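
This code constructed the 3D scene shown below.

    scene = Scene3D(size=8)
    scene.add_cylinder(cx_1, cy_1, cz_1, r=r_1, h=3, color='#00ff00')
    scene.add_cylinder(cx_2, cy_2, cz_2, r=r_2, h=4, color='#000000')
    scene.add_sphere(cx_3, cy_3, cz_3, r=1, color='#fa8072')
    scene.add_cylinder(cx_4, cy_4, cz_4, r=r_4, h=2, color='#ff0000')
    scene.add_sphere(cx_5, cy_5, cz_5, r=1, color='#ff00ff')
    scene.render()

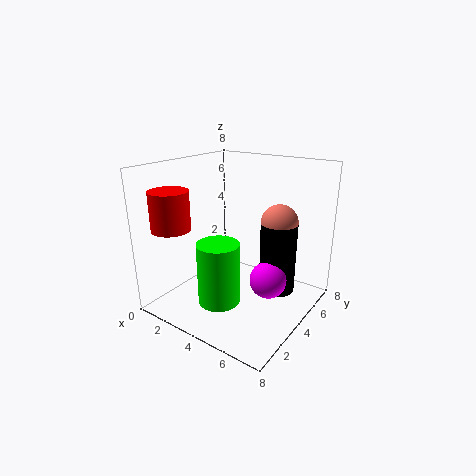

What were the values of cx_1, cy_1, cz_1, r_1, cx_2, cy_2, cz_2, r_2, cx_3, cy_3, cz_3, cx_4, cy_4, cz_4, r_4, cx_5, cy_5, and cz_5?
cx_1 = 5
cy_1 = 1
cz_1 = 2
r_1 = 1
cx_2 = 6
cy_2 = 5
cz_2 = 1
r_2 = 1
cx_3 = 6
cy_3 = 5
cz_3 = 5
cx_4 = 2
cy_4 = 1
cz_4 = 5
r_4 = 1
cx_5 = 6
cy_5 = 4
cz_5 = 2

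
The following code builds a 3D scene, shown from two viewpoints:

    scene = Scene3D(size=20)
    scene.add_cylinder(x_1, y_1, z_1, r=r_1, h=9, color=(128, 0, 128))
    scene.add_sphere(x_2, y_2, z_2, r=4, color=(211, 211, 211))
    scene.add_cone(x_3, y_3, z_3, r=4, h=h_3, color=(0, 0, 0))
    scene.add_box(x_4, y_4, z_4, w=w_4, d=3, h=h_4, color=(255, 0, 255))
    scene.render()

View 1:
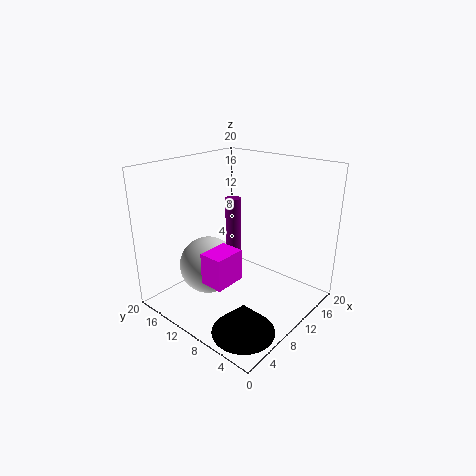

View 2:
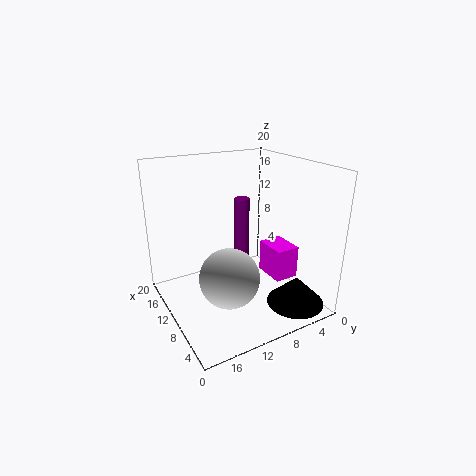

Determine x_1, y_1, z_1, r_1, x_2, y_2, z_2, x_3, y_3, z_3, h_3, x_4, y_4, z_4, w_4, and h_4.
x_1 = 9
y_1 = 10
z_1 = 7
r_1 = 1
x_2 = 7
y_2 = 13
z_2 = 6
x_3 = 4
y_3 = 4
z_3 = 1
h_3 = 4
x_4 = 2
y_4 = 6
z_4 = 7
w_4 = 4
h_4 = 4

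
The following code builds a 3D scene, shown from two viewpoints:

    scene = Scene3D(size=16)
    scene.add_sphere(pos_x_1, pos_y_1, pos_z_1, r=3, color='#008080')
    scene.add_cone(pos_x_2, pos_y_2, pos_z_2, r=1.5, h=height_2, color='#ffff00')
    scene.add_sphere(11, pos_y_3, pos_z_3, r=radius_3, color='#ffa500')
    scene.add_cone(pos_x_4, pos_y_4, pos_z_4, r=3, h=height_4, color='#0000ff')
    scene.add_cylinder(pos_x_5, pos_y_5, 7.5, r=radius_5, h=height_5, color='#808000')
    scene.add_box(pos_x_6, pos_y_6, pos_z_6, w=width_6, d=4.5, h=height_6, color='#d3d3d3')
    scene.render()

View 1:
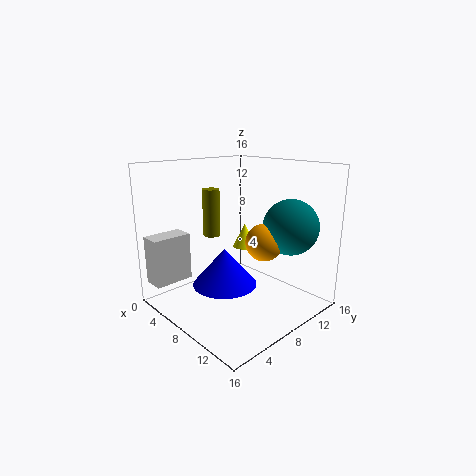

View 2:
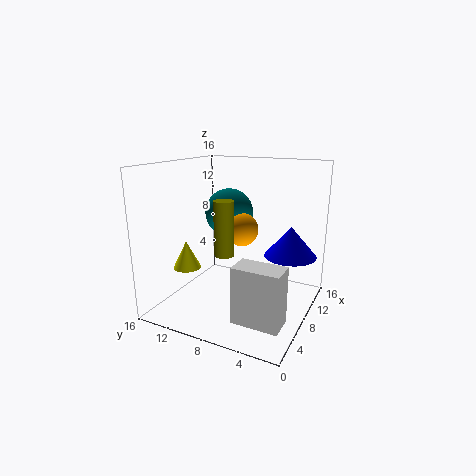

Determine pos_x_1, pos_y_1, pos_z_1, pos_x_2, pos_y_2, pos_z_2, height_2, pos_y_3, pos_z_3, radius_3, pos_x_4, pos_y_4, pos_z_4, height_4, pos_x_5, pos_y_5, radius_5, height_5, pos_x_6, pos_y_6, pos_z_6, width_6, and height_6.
pos_x_1 = 12.5, pos_y_1 = 11.5, pos_z_1 = 9.5, pos_x_2 = 4.5, pos_y_2 = 12.5, pos_z_2 = 5, height_2 = 3, pos_y_3 = 9, pos_z_3 = 8, radius_3 = 2, pos_x_4 = 11.5, pos_y_4 = 3, pos_z_4 = 5.5, height_4 = 3.5, pos_x_5 = 4, pos_y_5 = 7.5, radius_5 = 1, height_5 = 5.5, pos_x_6 = 0.5, pos_y_6 = 0.5, pos_z_6 = 2.5, width_6 = 2.5, height_6 = 5.5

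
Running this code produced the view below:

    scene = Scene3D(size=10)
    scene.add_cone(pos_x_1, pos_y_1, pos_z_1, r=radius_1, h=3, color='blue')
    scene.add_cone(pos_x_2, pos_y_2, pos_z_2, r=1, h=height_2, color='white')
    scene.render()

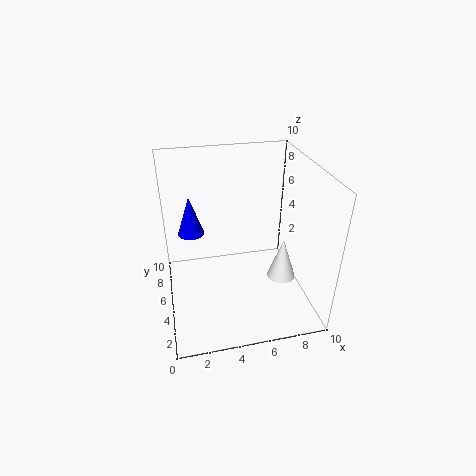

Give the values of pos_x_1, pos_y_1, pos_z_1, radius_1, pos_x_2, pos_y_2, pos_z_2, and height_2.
pos_x_1 = 2
pos_y_1 = 8
pos_z_1 = 4
radius_1 = 1
pos_x_2 = 8
pos_y_2 = 4
pos_z_2 = 2
height_2 = 3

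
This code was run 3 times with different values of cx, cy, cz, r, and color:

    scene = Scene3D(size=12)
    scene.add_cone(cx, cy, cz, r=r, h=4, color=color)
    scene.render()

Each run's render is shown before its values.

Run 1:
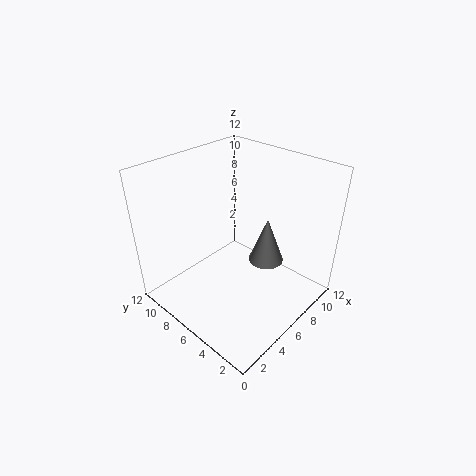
cx = 8, cy = 4.5, cz = 3.5, r = 1.5, color = 'gray'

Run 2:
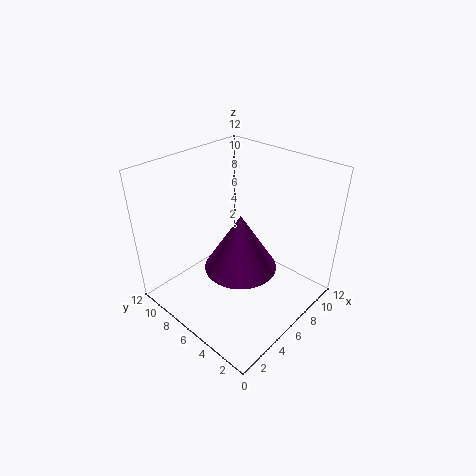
cx = 3, cy = 3, cz = 6.5, r = 2.5, color = 'purple'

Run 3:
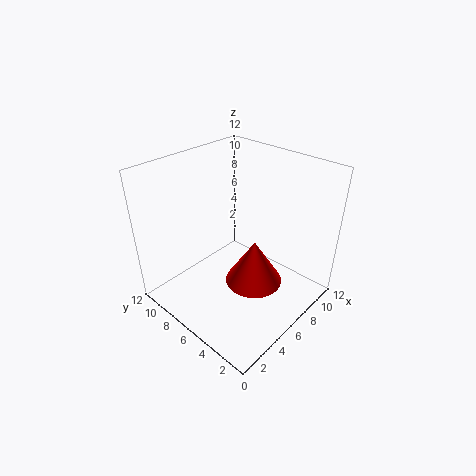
cx = 7, cy = 5, cz = 1.5, r = 2.5, color = 'red'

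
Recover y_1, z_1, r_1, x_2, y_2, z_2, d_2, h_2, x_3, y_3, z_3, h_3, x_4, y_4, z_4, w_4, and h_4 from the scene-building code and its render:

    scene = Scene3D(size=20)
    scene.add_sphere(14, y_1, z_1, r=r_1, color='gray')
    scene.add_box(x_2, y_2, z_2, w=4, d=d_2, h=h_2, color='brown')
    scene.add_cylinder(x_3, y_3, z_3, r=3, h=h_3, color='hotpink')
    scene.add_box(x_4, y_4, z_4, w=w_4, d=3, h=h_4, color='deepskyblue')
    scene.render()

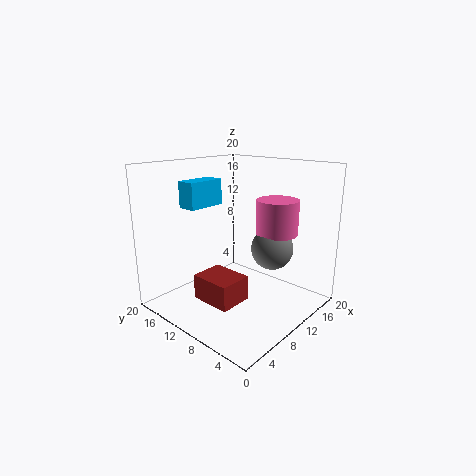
y_1 = 7; z_1 = 8; r_1 = 3; x_2 = 1; y_2 = 4; z_2 = 5; d_2 = 5; h_2 = 3; x_3 = 15; y_3 = 7; z_3 = 10; h_3 = 5; x_4 = 8; y_4 = 17; z_4 = 13; w_4 = 6; h_4 = 4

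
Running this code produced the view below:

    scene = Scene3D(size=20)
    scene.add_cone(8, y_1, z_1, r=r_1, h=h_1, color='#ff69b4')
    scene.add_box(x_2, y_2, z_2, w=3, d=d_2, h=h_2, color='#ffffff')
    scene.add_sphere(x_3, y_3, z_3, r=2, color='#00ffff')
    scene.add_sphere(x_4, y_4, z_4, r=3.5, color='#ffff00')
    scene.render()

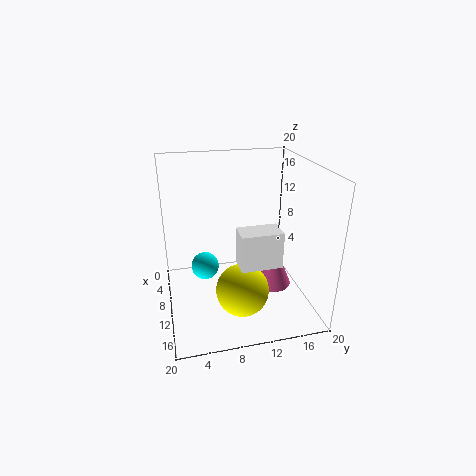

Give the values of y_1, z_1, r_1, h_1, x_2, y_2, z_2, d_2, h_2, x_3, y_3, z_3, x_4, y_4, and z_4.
y_1 = 16; z_1 = 0.5; r_1 = 3; h_1 = 7.5; x_2 = 15; y_2 = 8.5; z_2 = 9.5; d_2 = 5; h_2 = 4.5; x_3 = 8; y_3 = 5.5; z_3 = 5; x_4 = 14.5; y_4 = 9.5; z_4 = 4.5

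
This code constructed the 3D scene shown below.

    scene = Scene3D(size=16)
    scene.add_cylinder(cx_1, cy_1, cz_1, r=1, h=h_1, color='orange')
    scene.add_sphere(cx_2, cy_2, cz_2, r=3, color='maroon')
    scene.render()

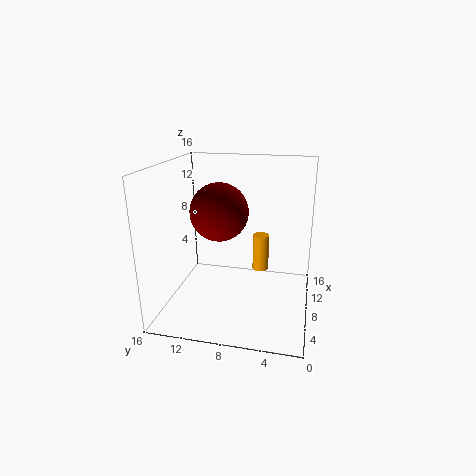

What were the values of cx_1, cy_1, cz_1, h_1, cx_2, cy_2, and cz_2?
cx_1 = 12
cy_1 = 6
cz_1 = 2.5
h_1 = 4.5
cx_2 = 6
cy_2 = 9.5
cz_2 = 11.5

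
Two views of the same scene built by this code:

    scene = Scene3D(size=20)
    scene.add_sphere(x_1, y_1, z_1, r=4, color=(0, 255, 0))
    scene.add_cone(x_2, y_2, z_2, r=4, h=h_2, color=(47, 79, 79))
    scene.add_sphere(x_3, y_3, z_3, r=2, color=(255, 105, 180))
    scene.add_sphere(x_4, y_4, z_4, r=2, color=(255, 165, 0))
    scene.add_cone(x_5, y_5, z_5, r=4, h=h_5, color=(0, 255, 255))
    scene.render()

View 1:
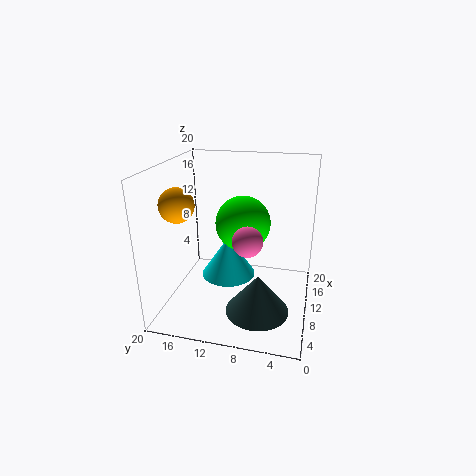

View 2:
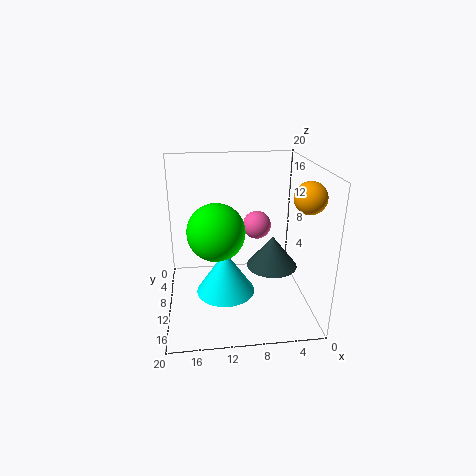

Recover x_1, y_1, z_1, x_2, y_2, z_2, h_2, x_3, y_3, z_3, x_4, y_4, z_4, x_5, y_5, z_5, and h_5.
x_1 = 13, y_1 = 10, z_1 = 11, x_2 = 4, y_2 = 6, z_2 = 3, h_2 = 5, x_3 = 7, y_3 = 8, z_3 = 11, x_4 = 2, y_4 = 15, z_4 = 17, x_5 = 12, y_5 = 12, z_5 = 3, h_5 = 6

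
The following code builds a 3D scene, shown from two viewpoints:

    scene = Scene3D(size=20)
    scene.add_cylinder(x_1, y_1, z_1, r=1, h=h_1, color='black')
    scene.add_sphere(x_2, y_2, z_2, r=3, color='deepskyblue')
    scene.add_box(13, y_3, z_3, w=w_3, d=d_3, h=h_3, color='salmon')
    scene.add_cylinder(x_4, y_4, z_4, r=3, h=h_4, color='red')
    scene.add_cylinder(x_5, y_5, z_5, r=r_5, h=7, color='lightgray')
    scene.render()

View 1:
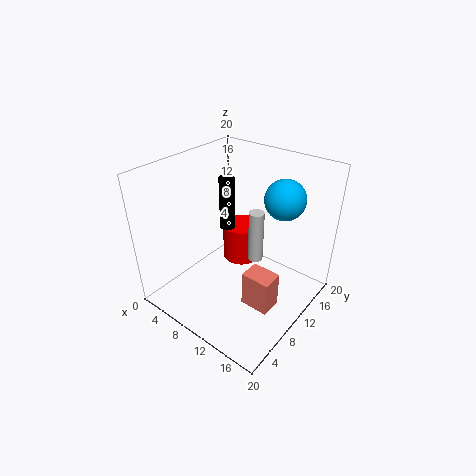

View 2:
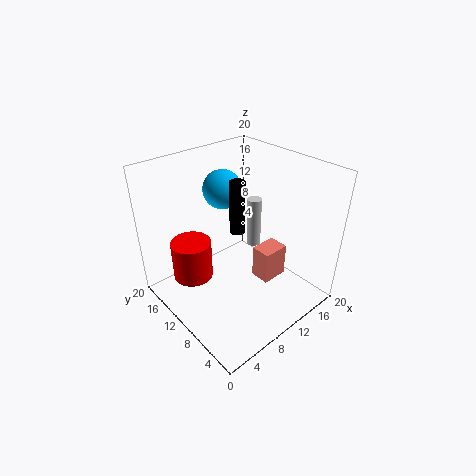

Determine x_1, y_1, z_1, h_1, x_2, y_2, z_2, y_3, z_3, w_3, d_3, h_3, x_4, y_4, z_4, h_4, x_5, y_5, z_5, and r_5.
x_1 = 9, y_1 = 9, z_1 = 12, h_1 = 7, x_2 = 13, y_2 = 17, z_2 = 14, y_3 = 7, z_3 = 2, w_3 = 4, d_3 = 3, h_3 = 5, x_4 = 6, y_4 = 16, z_4 = 2, h_4 = 6, x_5 = 13, y_5 = 10, z_5 = 8, r_5 = 1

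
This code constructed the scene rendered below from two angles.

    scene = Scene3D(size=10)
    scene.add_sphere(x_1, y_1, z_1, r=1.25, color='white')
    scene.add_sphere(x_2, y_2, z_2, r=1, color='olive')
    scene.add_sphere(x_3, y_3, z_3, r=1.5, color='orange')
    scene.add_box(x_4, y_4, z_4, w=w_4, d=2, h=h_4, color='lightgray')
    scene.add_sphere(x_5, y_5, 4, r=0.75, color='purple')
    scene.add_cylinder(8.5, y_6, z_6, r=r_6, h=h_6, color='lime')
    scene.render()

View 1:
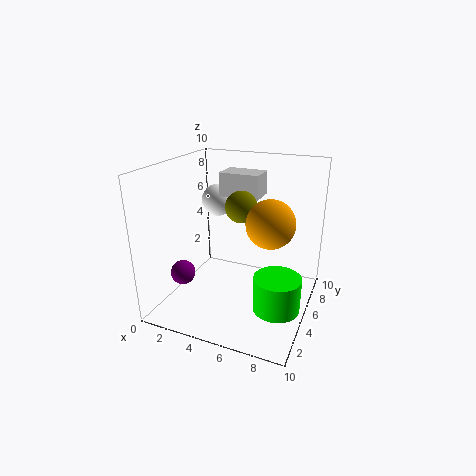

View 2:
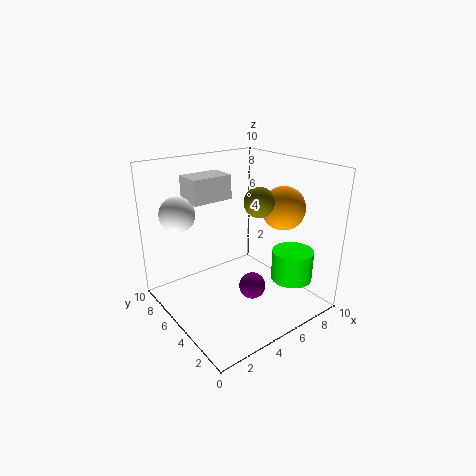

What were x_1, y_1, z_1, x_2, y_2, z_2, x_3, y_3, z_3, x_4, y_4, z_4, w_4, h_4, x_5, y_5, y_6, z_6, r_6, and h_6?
x_1 = 2
y_1 = 8
z_1 = 6.5
x_2 = 5.75
y_2 = 3.75
z_2 = 7.75
x_3 = 7.75
y_3 = 3.5
z_3 = 7
x_4 = 2.75
y_4 = 6.75
z_4 = 7.25
w_4 = 3
h_4 = 1.75
x_5 = 3
y_5 = 1
y_6 = 3
z_6 = 1.5
r_6 = 1.5
h_6 = 2.25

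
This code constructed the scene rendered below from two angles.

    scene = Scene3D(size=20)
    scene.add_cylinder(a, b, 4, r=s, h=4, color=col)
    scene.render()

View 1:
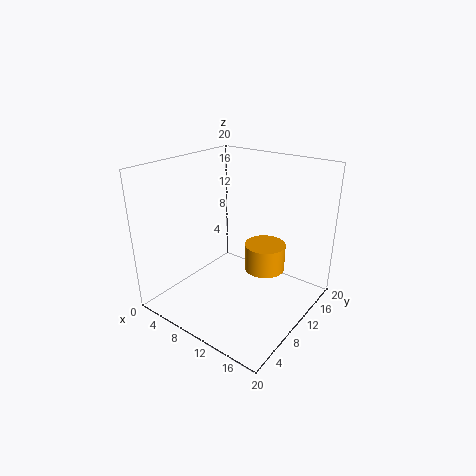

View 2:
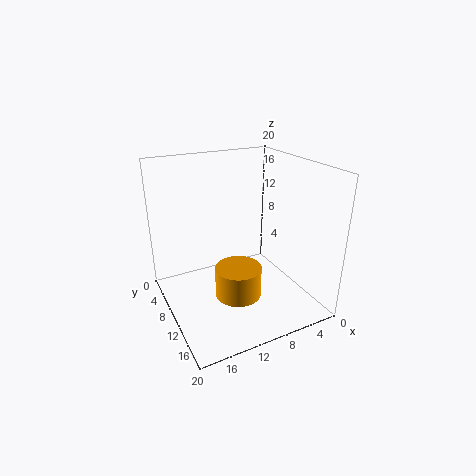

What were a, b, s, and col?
a = 12
b = 14
s = 3
col = 'orange'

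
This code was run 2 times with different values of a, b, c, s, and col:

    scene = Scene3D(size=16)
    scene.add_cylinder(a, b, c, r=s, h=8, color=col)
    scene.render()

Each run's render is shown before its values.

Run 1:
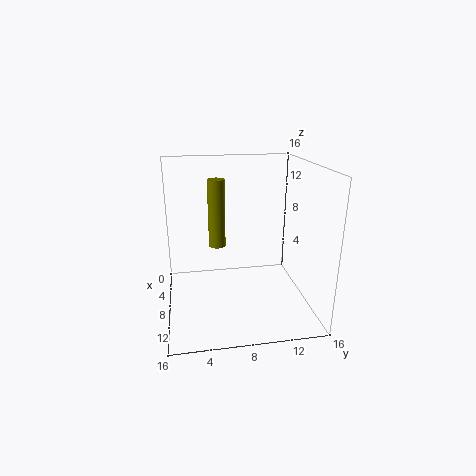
a = 5; b = 6; c = 6; s = 1; col = 'olive'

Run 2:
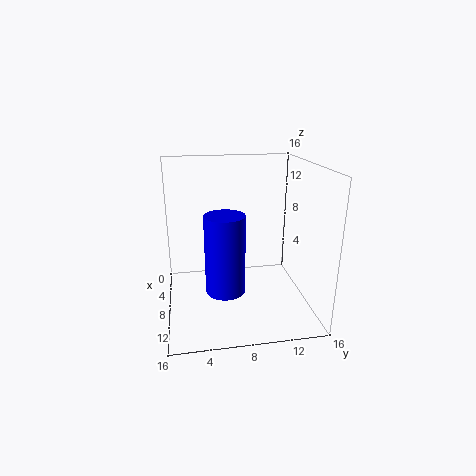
a = 12; b = 6; c = 4; s = 2; col = 'blue'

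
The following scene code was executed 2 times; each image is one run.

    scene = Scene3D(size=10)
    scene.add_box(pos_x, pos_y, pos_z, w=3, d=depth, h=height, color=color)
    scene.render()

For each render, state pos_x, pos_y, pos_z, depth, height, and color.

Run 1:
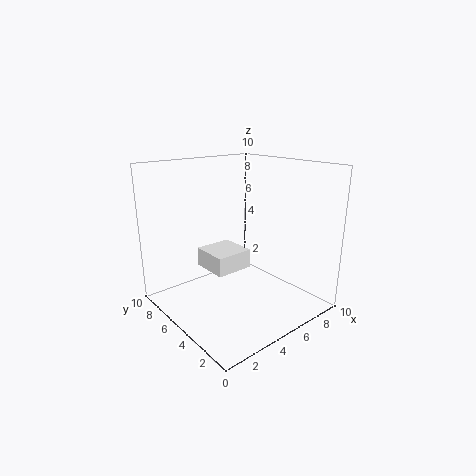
pos_x = 4.5
pos_y = 6.5
pos_z = 1.5
depth = 3
height = 1.5
color = 'white'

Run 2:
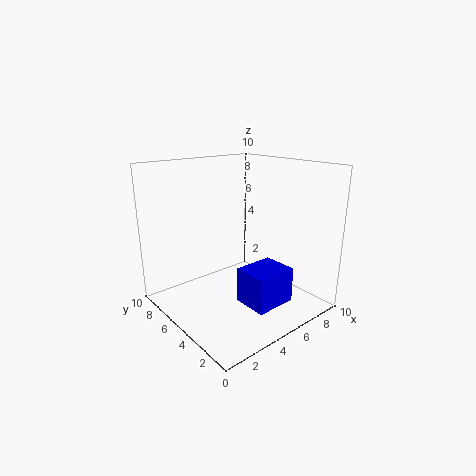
pos_x = 4.5
pos_y = 2
pos_z = 0.5
depth = 2.5
height = 2.5
color = 'blue'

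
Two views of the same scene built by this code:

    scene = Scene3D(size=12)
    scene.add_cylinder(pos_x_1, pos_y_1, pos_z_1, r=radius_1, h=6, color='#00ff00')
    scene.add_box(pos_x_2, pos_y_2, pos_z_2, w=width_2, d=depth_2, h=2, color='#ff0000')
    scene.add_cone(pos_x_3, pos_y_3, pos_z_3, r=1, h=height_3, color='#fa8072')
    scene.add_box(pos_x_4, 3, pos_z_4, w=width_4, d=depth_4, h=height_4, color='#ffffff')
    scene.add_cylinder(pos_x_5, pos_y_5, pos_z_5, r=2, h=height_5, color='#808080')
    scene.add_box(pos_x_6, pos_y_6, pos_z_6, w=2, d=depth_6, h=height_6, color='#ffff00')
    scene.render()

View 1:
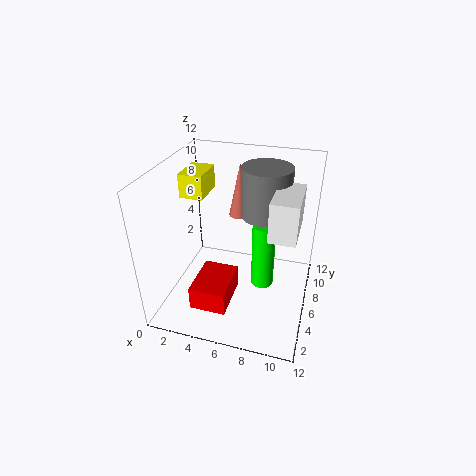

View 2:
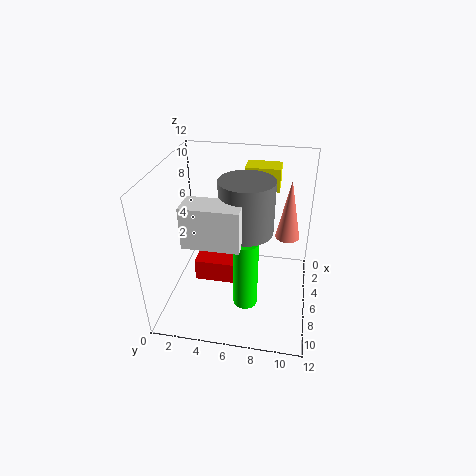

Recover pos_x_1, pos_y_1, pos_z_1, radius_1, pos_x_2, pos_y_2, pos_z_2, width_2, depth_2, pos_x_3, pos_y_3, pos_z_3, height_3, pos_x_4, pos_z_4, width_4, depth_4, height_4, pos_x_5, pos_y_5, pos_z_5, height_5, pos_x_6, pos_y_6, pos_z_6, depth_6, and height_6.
pos_x_1 = 8; pos_y_1 = 7; pos_z_1 = 1; radius_1 = 1; pos_x_2 = 3; pos_y_2 = 2; pos_z_2 = 1; width_2 = 3; depth_2 = 4; pos_x_3 = 5; pos_y_3 = 10; pos_z_3 = 6; height_3 = 5; pos_x_4 = 9; pos_z_4 = 8; width_4 = 2; depth_4 = 4; height_4 = 3; pos_x_5 = 8; pos_y_5 = 7; pos_z_5 = 8; height_5 = 4; pos_x_6 = 1; pos_y_6 = 6; pos_z_6 = 9; depth_6 = 3; height_6 = 2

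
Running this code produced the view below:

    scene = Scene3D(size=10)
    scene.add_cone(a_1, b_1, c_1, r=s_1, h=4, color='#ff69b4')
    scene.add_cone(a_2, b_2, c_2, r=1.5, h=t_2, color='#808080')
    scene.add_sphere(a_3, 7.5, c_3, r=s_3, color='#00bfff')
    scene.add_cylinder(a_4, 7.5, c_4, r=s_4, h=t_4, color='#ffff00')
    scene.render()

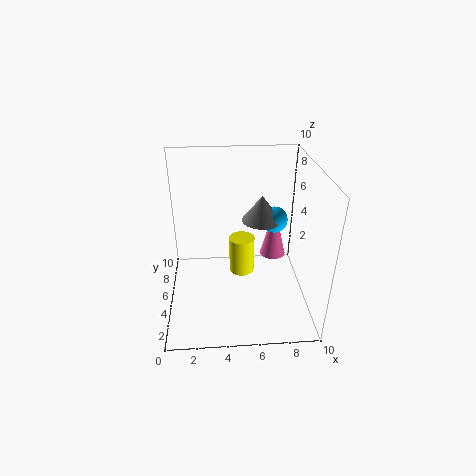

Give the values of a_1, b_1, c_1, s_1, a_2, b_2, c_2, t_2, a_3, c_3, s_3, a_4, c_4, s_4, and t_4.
a_1 = 8
b_1 = 7.5
c_1 = 2
s_1 = 1
a_2 = 7
b_2 = 7.5
c_2 = 5
t_2 = 2
a_3 = 8
c_3 = 5
s_3 = 1
a_4 = 5.5
c_4 = 0.5
s_4 = 1
t_4 = 3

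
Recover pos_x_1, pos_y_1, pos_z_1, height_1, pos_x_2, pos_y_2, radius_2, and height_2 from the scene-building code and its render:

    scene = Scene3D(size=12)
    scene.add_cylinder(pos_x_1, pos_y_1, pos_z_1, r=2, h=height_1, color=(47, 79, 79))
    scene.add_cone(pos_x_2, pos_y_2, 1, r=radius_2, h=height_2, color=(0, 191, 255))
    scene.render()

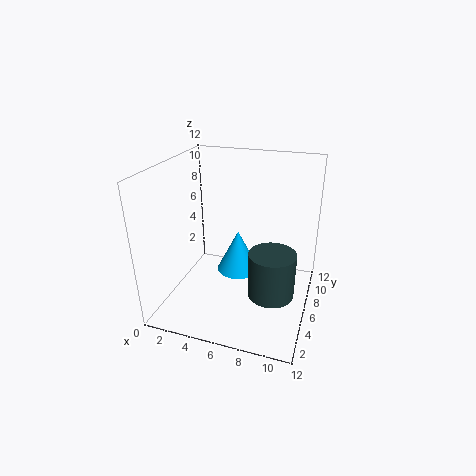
pos_x_1 = 9; pos_y_1 = 6; pos_z_1 = 1; height_1 = 4; pos_x_2 = 5; pos_y_2 = 9; radius_2 = 2; height_2 = 4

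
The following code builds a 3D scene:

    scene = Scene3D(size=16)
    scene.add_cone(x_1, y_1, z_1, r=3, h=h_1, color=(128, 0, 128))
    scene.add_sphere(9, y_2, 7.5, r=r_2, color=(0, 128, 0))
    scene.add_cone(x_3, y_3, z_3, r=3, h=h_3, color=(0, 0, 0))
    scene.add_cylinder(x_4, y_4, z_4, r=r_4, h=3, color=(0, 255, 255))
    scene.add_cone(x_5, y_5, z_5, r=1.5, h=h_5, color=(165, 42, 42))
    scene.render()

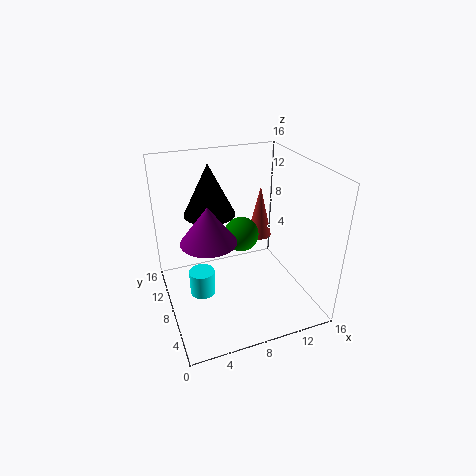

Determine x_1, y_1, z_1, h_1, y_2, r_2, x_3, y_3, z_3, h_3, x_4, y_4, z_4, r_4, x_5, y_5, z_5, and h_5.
x_1 = 4.5
y_1 = 7.5
z_1 = 8.5
h_1 = 4
y_2 = 9.5
r_2 = 2
x_3 = 6
y_3 = 12
z_3 = 9.5
h_3 = 6
x_4 = 4
y_4 = 9.5
z_4 = 0.5
r_4 = 1.5
x_5 = 12.5
y_5 = 12
z_5 = 5.5
h_5 = 6.5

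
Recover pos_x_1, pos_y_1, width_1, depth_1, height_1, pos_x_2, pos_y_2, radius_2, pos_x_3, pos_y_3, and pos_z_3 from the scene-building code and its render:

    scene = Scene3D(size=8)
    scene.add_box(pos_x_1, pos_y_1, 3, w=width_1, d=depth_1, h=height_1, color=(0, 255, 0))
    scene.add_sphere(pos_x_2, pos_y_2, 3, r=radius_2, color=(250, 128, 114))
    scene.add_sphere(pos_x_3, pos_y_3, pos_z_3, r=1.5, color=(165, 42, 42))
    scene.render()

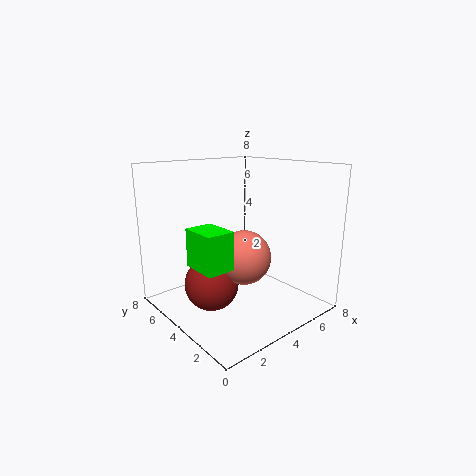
pos_x_1 = 1; pos_y_1 = 2.5; width_1 = 1.5; depth_1 = 2; height_1 = 2; pos_x_2 = 4; pos_y_2 = 3.5; radius_2 = 1.5; pos_x_3 = 2.5; pos_y_3 = 4.5; pos_z_3 = 1.5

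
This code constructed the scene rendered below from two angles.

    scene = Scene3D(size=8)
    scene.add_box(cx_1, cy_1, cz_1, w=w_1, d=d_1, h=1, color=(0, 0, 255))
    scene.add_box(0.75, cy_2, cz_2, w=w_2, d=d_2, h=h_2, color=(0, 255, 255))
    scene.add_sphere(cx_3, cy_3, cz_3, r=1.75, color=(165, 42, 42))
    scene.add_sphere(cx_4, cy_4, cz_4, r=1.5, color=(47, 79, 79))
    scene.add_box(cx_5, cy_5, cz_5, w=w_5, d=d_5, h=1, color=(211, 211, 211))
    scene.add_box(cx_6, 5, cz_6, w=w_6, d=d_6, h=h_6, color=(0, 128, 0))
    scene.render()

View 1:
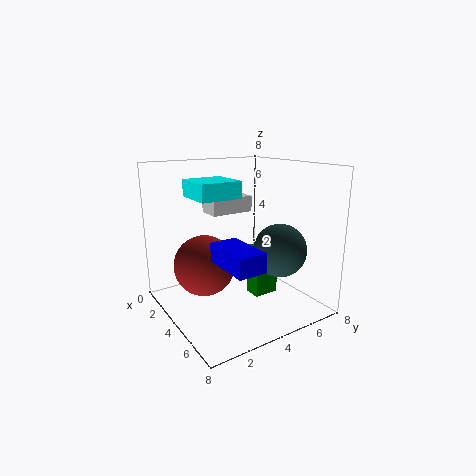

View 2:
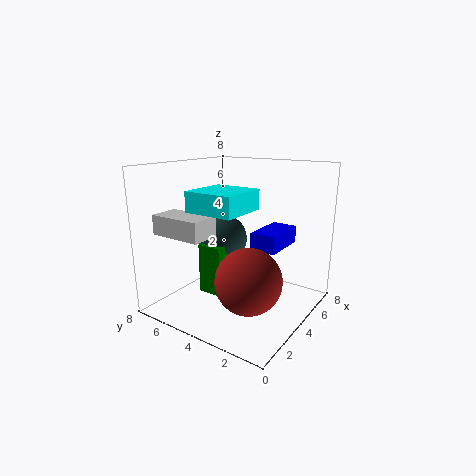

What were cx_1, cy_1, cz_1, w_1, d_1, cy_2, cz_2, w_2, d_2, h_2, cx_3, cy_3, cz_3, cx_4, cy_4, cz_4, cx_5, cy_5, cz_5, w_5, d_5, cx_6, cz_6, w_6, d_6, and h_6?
cx_1 = 4.5
cy_1 = 2
cz_1 = 3.25
w_1 = 2.75
d_1 = 1.5
cy_2 = 2.25
cz_2 = 6
w_2 = 2.5
d_2 = 2.5
h_2 = 1
cx_3 = 2.75
cy_3 = 2.5
cz_3 = 2.25
cx_4 = 5.25
cy_4 = 6
cz_4 = 3.25
cx_5 = 0.25
cy_5 = 3.75
cz_5 = 4.75
w_5 = 1.5
d_5 = 2.75
cx_6 = 3.5
cz_6 = 0.25
w_6 = 1
d_6 = 1.5
h_6 = 3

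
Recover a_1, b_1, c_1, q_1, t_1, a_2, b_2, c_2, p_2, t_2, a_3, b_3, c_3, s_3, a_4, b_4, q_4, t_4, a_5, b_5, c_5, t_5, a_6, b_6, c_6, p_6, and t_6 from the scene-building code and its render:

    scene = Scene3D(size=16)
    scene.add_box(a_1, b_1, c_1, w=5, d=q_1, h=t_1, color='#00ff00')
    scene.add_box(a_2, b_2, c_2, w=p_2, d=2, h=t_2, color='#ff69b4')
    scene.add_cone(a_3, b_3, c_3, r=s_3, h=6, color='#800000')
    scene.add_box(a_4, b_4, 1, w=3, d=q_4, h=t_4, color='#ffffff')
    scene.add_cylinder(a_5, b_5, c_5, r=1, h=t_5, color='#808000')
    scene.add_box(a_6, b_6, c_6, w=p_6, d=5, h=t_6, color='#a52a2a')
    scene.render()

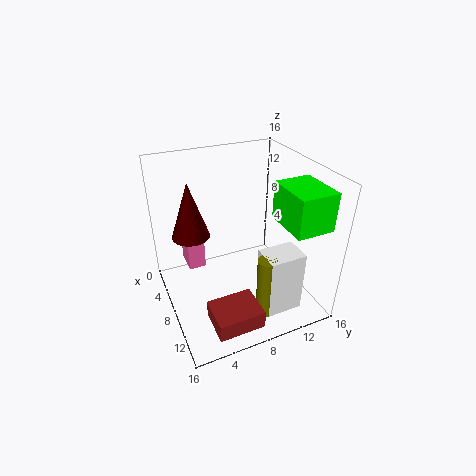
a_1 = 10
b_1 = 11
c_1 = 11
q_1 = 4
t_1 = 4
a_2 = 2
b_2 = 3
c_2 = 3
p_2 = 3
t_2 = 4
a_3 = 7
b_3 = 3
c_3 = 9
s_3 = 2
a_4 = 11
b_4 = 9
q_4 = 4
t_4 = 7
a_5 = 13
b_5 = 9
c_5 = 1
t_5 = 7
a_6 = 11
b_6 = 3
c_6 = 1
p_6 = 4
t_6 = 2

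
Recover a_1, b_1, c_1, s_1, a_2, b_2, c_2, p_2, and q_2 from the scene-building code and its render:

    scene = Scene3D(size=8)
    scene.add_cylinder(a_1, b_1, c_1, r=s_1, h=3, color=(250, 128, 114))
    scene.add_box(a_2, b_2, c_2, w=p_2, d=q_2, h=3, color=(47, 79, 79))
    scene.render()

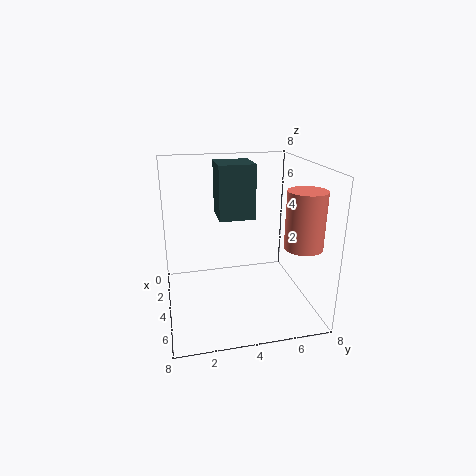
a_1 = 6; b_1 = 7; c_1 = 4; s_1 = 1; a_2 = 2; b_2 = 3; c_2 = 5; p_2 = 2; q_2 = 2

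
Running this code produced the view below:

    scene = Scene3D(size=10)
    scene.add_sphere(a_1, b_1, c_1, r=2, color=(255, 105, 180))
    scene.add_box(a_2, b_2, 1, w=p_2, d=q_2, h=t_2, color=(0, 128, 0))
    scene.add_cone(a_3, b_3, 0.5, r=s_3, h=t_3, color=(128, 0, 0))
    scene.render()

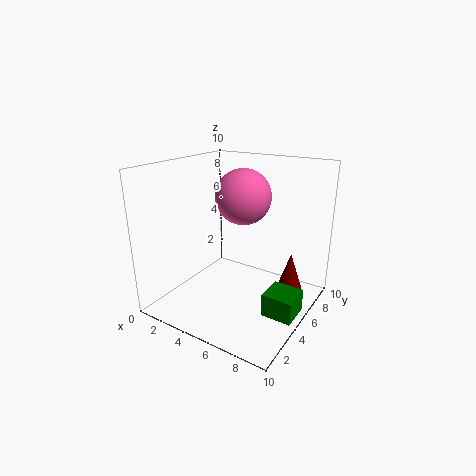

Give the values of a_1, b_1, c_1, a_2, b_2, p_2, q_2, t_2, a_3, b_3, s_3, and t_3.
a_1 = 4.5; b_1 = 6.5; c_1 = 7.5; a_2 = 8; b_2 = 3; p_2 = 2; q_2 = 2; t_2 = 1.5; a_3 = 8; b_3 = 7.5; s_3 = 1; t_3 = 3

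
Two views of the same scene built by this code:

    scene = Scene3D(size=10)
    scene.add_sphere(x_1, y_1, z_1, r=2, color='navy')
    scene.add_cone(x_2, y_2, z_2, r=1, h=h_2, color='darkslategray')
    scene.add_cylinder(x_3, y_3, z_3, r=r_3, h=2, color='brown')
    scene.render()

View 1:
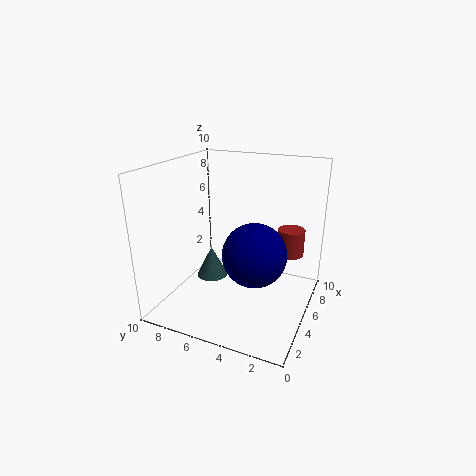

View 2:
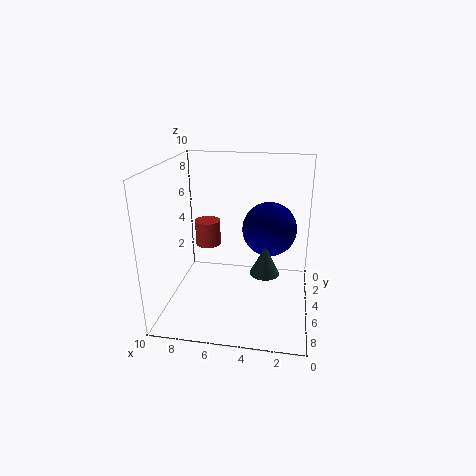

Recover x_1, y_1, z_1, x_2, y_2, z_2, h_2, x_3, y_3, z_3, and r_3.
x_1 = 3, y_1 = 3, z_1 = 5, x_2 = 3, y_2 = 6, z_2 = 3, h_2 = 2, x_3 = 8, y_3 = 2, z_3 = 3, r_3 = 1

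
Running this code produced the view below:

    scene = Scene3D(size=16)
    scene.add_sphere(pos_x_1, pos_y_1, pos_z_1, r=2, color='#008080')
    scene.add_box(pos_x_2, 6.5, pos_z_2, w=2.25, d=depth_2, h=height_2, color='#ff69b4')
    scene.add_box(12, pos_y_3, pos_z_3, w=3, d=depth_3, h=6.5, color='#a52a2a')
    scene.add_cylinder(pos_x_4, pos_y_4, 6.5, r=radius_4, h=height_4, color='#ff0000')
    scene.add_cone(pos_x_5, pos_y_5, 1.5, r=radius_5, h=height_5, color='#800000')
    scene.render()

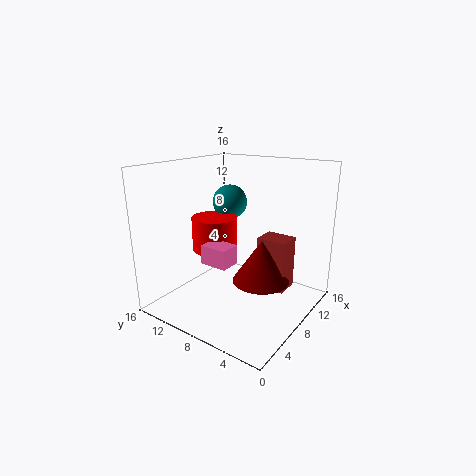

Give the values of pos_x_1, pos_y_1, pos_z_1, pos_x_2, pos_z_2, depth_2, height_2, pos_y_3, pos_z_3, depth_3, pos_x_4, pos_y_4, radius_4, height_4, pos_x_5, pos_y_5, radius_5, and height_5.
pos_x_1 = 10.25; pos_y_1 = 10.75; pos_z_1 = 11.25; pos_x_2 = 3.5; pos_z_2 = 6.25; depth_2 = 3; height_2 = 2; pos_y_3 = 4.25; pos_z_3 = 0.25; depth_3 = 3.75; pos_x_4 = 7; pos_y_4 = 10.5; radius_4 = 2.5; height_4 = 3.75; pos_x_5 = 11.5; pos_y_5 = 7; radius_5 = 3.5; height_5 = 5.25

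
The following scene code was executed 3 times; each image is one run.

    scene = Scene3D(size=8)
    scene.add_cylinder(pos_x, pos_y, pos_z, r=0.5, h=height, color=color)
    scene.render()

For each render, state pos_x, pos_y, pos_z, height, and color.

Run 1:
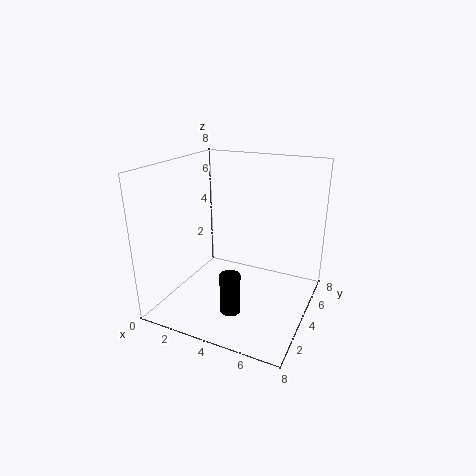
pos_x = 5; pos_y = 1; pos_z = 1.5; height = 2; color = 'black'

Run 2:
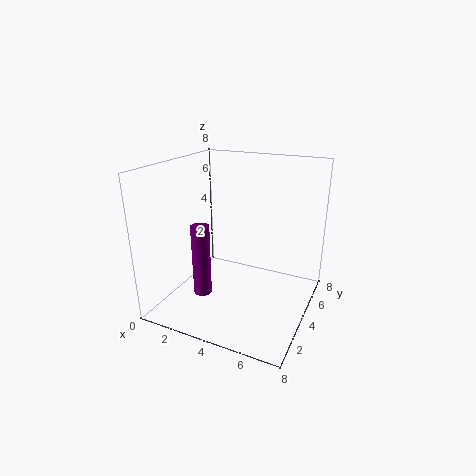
pos_x = 2.5; pos_y = 2.5; pos_z = 1; height = 4; color = 'purple'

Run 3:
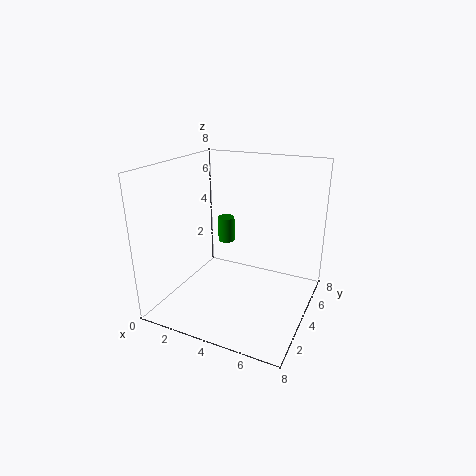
pos_x = 2.5; pos_y = 5.5; pos_z = 3; height = 1.5; color = 'green'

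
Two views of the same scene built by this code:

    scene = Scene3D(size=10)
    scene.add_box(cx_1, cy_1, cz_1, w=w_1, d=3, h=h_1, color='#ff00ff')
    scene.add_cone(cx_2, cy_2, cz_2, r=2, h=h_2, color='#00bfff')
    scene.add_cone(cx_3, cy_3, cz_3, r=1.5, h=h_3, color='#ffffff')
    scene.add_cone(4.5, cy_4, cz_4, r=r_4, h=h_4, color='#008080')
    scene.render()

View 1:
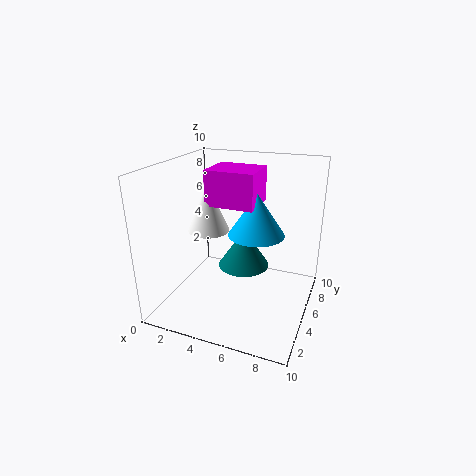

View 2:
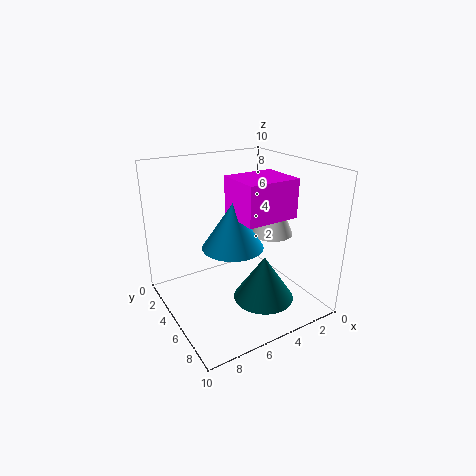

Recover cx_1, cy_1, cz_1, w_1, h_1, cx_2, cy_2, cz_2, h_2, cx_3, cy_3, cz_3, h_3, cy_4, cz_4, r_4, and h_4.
cx_1 = 2.5
cy_1 = 5
cz_1 = 7
w_1 = 3.5
h_1 = 2.5
cx_2 = 6
cy_2 = 6
cz_2 = 5
h_2 = 3
cx_3 = 2.5
cy_3 = 5.5
cz_3 = 5
h_3 = 3.5
cy_4 = 7.5
cz_4 = 1.5
r_4 = 2
h_4 = 3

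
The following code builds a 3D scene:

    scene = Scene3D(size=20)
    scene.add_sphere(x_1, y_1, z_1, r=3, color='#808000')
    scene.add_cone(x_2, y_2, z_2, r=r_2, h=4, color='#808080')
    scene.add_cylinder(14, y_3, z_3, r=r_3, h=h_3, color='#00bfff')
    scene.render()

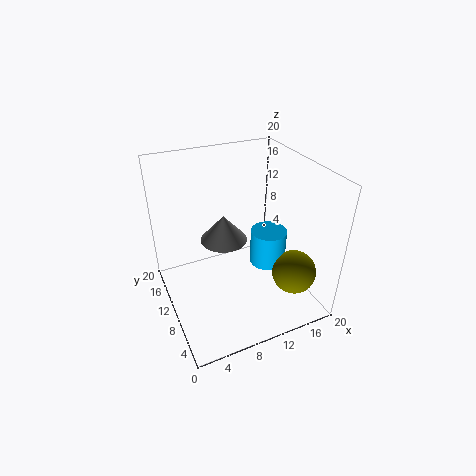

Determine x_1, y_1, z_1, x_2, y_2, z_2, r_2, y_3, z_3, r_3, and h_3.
x_1 = 16; y_1 = 4.5; z_1 = 6; x_2 = 9.5; y_2 = 14; z_2 = 7.5; r_2 = 3.5; y_3 = 8.5; z_3 = 6; r_3 = 2.5; h_3 = 5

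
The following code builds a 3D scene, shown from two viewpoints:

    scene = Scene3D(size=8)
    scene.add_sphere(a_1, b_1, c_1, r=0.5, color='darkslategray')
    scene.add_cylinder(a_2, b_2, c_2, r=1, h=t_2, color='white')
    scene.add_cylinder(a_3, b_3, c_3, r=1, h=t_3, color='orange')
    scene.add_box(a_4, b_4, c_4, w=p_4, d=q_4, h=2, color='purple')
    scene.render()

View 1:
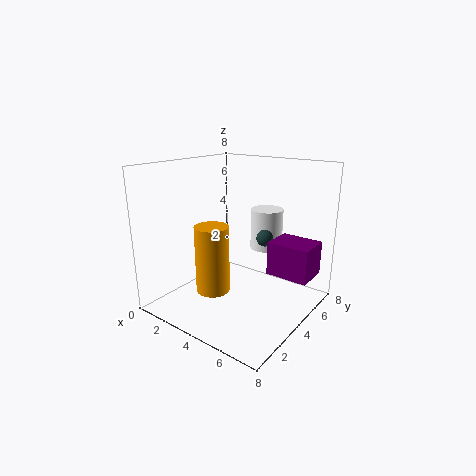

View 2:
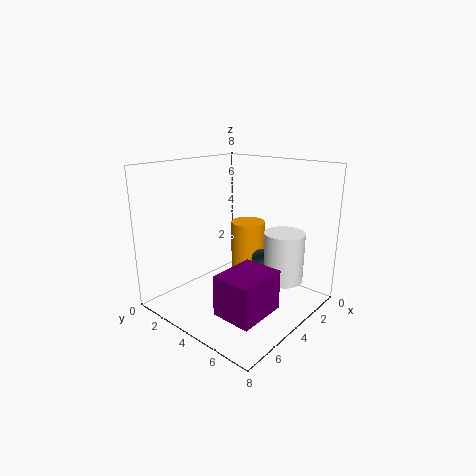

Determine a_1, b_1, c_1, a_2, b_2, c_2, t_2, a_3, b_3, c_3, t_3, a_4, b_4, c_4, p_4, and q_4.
a_1 = 4.5; b_1 = 6; c_1 = 3.5; a_2 = 4; b_2 = 7; c_2 = 2.5; t_2 = 2.5; a_3 = 2.5; b_3 = 3.5; c_3 = 0.5; t_3 = 4; a_4 = 5; b_4 = 5.5; c_4 = 1.5; p_4 = 2.5; q_4 = 2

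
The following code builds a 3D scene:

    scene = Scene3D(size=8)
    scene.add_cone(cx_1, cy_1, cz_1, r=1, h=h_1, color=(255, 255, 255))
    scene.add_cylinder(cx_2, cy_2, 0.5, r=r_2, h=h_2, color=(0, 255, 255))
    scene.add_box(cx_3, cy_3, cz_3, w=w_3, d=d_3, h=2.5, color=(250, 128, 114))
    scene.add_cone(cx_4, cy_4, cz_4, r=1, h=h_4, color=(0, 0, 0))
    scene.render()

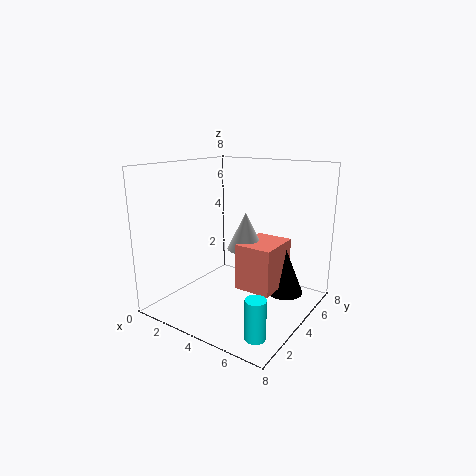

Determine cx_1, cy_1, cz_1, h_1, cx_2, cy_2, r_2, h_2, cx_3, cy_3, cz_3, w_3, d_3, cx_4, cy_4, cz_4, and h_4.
cx_1 = 4.5; cy_1 = 4; cz_1 = 3.5; h_1 = 2; cx_2 = 7; cy_2 = 1; r_2 = 0.5; h_2 = 2; cx_3 = 4.5; cy_3 = 3; cz_3 = 1.5; w_3 = 2; d_3 = 2.5; cx_4 = 6.5; cy_4 = 5; cz_4 = 1; h_4 = 2.5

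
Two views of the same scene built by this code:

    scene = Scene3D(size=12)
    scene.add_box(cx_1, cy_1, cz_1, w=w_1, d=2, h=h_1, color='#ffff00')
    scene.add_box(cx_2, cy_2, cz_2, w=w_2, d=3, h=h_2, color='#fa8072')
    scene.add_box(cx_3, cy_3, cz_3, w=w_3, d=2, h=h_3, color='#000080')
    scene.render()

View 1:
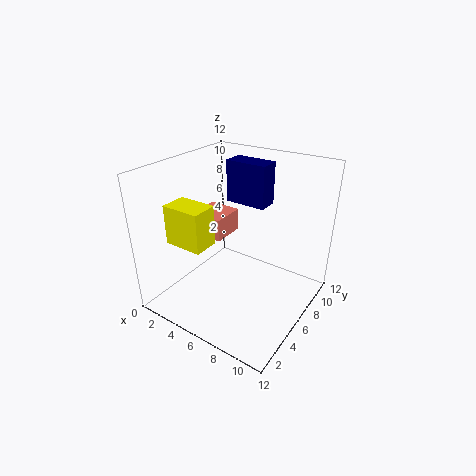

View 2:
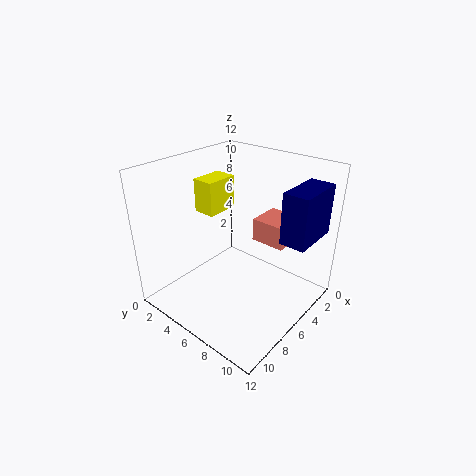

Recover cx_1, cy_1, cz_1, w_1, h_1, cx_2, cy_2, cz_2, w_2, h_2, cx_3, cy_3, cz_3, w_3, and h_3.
cx_1 = 3; cy_1 = 1; cz_1 = 7; w_1 = 3; h_1 = 3; cx_2 = 1; cy_2 = 6; cz_2 = 5; w_2 = 3; h_2 = 2; cx_3 = 2; cy_3 = 10; cz_3 = 7; w_3 = 4; h_3 = 4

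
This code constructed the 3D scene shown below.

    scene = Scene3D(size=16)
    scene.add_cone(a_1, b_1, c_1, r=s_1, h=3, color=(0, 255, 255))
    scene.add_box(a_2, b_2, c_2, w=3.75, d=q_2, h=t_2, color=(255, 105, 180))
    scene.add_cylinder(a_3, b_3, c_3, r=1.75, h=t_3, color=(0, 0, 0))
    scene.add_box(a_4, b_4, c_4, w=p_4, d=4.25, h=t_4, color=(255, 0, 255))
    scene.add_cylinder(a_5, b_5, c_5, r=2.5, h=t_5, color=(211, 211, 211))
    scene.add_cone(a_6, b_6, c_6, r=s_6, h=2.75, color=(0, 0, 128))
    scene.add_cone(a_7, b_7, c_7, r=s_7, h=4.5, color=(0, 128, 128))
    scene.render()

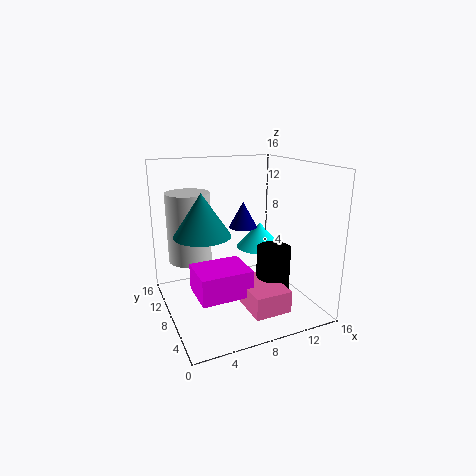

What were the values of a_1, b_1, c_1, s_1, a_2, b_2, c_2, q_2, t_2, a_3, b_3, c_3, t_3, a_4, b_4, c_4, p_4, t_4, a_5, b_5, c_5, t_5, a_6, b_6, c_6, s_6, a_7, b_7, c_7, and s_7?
a_1 = 11.75
b_1 = 10
c_1 = 5.75
s_1 = 2.75
a_2 = 6.5
b_2 = 0.25
c_2 = 2.5
q_2 = 5.25
t_2 = 2.25
a_3 = 10.25
b_3 = 4
c_3 = 1
t_3 = 7
a_4 = 2
b_4 = 2.5
c_4 = 3.75
p_4 = 5.25
t_4 = 2.75
a_5 = 3.5
b_5 = 11.75
c_5 = 4.75
t_5 = 8
a_6 = 8.25
b_6 = 7.25
c_6 = 9.5
s_6 = 1.5
a_7 = 3.75
b_7 = 7.5
c_7 = 9
s_7 = 3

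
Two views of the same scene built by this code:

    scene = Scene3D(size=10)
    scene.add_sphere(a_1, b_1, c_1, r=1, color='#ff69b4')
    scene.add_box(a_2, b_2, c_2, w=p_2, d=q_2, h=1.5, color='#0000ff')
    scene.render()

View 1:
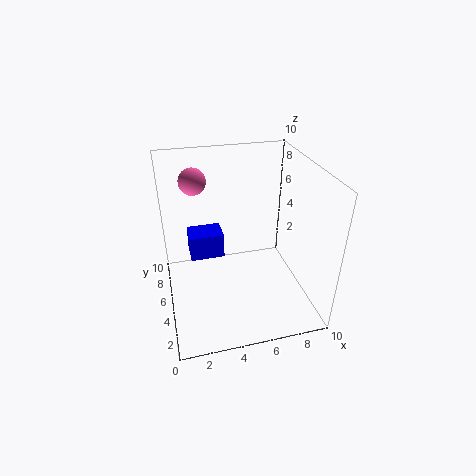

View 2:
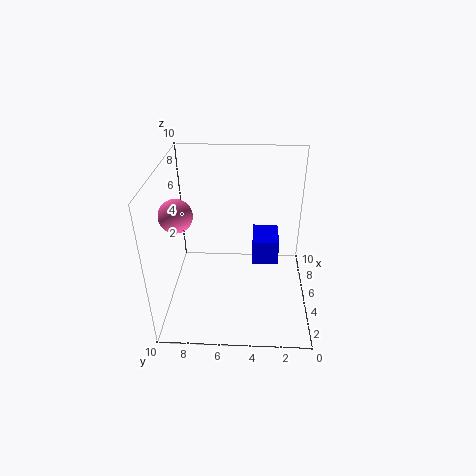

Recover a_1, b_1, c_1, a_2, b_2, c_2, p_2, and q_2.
a_1 = 2.5; b_1 = 8.5; c_1 = 8; a_2 = 1.5; b_2 = 2.5; c_2 = 5.5; p_2 = 2; q_2 = 1.5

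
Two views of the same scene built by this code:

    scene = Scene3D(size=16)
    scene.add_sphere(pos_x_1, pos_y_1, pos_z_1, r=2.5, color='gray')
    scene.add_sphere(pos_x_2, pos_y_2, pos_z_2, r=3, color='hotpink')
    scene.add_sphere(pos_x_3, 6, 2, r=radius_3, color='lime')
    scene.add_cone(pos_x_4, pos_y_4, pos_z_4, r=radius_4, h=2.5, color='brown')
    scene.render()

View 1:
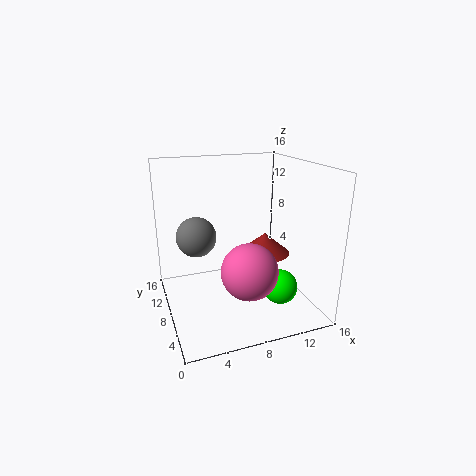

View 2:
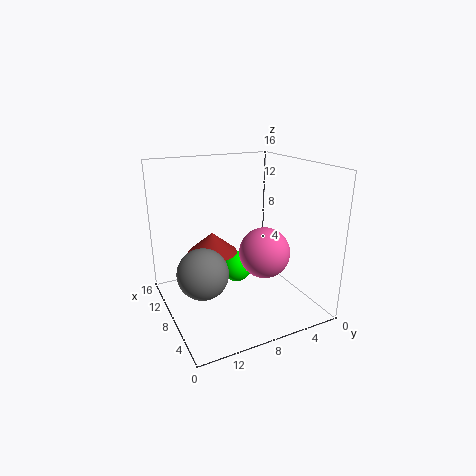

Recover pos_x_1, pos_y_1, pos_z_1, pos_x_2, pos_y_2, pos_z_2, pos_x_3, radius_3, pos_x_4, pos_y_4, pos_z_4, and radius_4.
pos_x_1 = 4.5; pos_y_1 = 13.5; pos_z_1 = 6.5; pos_x_2 = 8; pos_y_2 = 4.5; pos_z_2 = 5.5; pos_x_3 = 12.5; radius_3 = 2; pos_x_4 = 12; pos_y_4 = 9.5; pos_z_4 = 5; radius_4 = 3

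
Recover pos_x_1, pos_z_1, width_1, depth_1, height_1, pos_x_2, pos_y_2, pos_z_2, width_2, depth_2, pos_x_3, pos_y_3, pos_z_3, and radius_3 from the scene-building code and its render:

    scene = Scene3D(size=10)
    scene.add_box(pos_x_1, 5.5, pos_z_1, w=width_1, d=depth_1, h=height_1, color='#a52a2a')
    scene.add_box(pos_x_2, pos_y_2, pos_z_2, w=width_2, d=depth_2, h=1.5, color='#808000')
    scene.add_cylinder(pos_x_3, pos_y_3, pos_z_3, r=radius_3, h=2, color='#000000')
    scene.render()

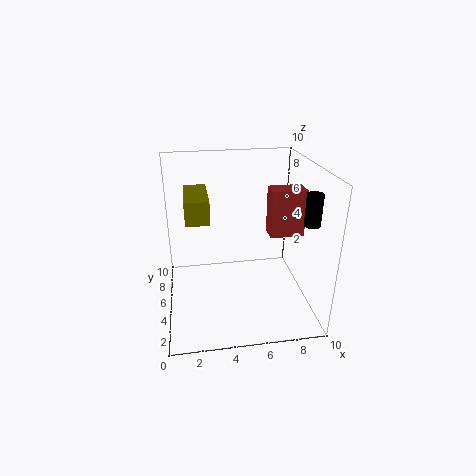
pos_x_1 = 7.5
pos_z_1 = 4.5
width_1 = 2.5
depth_1 = 1.5
height_1 = 3.5
pos_x_2 = 1.5
pos_y_2 = 3
pos_z_2 = 7
width_2 = 1.5
depth_2 = 3.5
pos_x_3 = 9
pos_y_3 = 2
pos_z_3 = 7
radius_3 = 0.5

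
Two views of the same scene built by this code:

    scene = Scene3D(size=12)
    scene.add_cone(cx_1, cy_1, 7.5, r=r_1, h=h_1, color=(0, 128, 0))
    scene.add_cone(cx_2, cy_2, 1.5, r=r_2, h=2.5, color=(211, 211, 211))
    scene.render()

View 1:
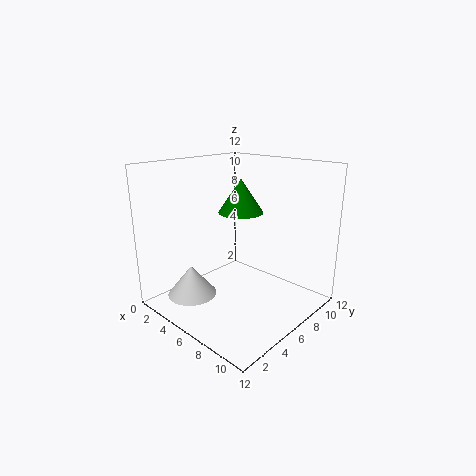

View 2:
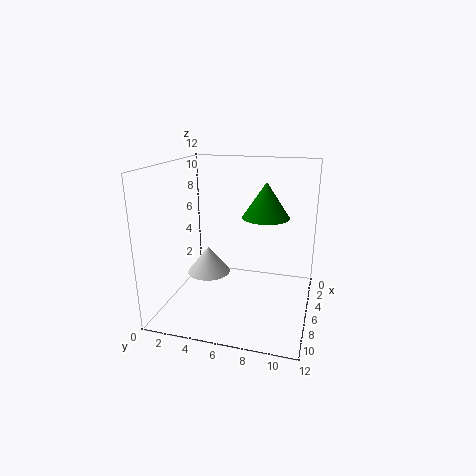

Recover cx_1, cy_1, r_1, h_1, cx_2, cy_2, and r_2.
cx_1 = 4.5
cy_1 = 8
r_1 = 2
h_1 = 3
cx_2 = 4
cy_2 = 2.5
r_2 = 2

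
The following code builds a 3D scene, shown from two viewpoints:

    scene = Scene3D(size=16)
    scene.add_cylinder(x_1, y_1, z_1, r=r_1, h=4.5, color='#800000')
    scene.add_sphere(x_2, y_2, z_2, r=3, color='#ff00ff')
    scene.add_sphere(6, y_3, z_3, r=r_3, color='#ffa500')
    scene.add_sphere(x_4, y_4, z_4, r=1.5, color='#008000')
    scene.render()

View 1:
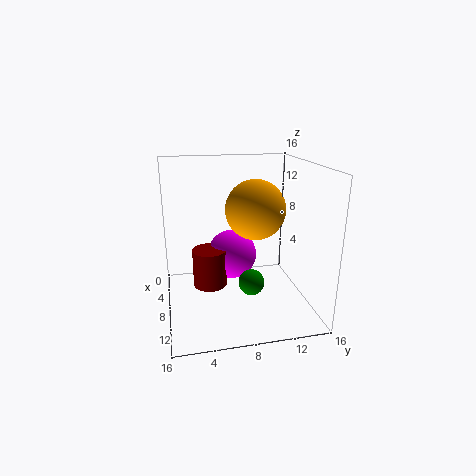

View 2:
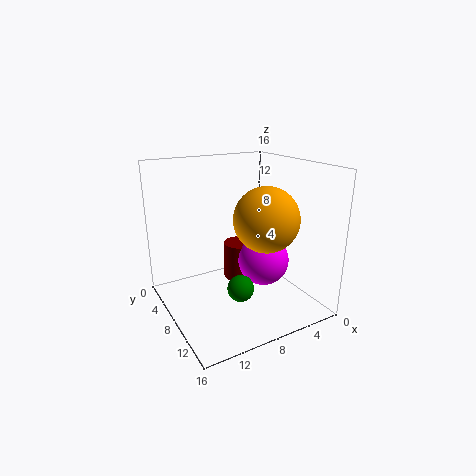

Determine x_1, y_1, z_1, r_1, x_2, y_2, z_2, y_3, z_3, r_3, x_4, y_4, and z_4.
x_1 = 6
y_1 = 5
z_1 = 1.5
r_1 = 2
x_2 = 4.5
y_2 = 8
z_2 = 4.5
y_3 = 10.5
z_3 = 10.5
r_3 = 3.5
x_4 = 8.5
y_4 = 9.5
z_4 = 2.5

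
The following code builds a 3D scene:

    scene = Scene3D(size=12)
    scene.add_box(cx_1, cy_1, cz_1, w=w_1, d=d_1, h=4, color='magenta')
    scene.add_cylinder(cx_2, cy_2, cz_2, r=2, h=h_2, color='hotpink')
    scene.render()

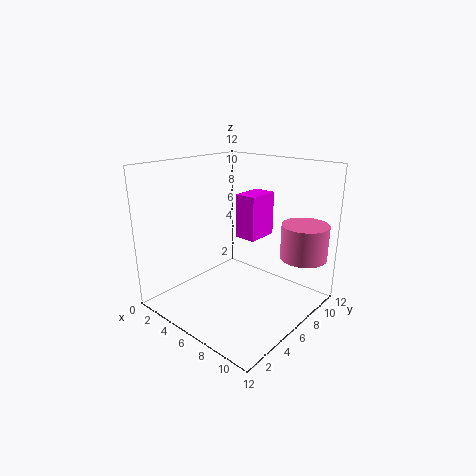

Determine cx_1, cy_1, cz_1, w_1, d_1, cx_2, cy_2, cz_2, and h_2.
cx_1 = 4; cy_1 = 8; cz_1 = 5; w_1 = 2; d_1 = 3; cx_2 = 10; cy_2 = 10; cz_2 = 4; h_2 = 3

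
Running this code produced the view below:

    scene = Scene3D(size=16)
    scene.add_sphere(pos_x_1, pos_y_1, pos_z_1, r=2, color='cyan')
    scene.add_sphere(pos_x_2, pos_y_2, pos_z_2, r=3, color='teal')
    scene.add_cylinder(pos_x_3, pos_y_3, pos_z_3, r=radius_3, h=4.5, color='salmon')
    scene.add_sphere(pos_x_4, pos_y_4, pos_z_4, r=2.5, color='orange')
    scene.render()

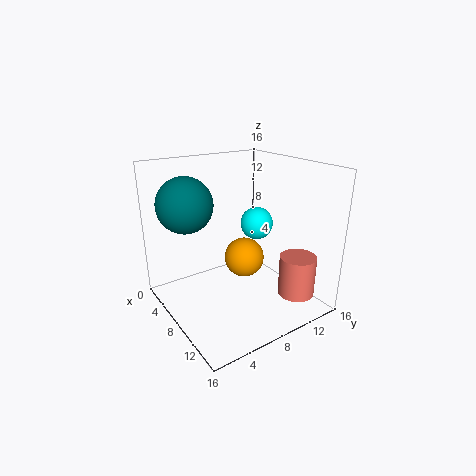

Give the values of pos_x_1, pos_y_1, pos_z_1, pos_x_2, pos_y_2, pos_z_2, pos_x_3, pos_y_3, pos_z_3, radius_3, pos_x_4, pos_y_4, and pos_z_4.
pos_x_1 = 5.5; pos_y_1 = 12.5; pos_z_1 = 8; pos_x_2 = 5.5; pos_y_2 = 3; pos_z_2 = 12; pos_x_3 = 13; pos_y_3 = 12.5; pos_z_3 = 2; radius_3 = 2; pos_x_4 = 5; pos_y_4 = 11; pos_z_4 = 3.5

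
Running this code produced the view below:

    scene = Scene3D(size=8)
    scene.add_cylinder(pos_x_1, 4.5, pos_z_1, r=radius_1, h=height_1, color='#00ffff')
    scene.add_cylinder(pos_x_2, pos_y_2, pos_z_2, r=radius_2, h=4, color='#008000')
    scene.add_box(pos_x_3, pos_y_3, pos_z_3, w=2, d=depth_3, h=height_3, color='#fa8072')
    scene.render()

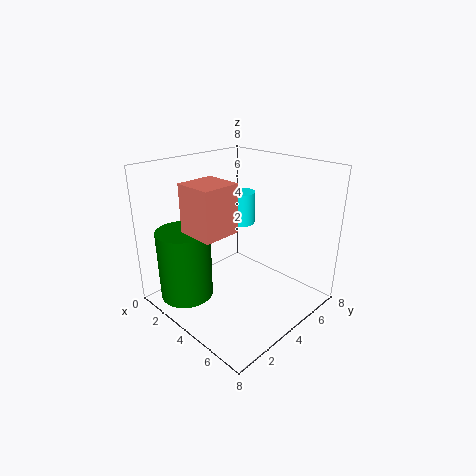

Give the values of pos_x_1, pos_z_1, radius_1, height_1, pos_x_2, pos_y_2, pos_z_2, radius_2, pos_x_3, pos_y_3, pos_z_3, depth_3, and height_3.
pos_x_1 = 3.75; pos_z_1 = 4.75; radius_1 = 0.75; height_1 = 1.75; pos_x_2 = 2; pos_y_2 = 1.75; pos_z_2 = 0.5; radius_2 = 1.5; pos_x_3 = 3; pos_y_3 = 1; pos_z_3 = 5; depth_3 = 2; height_3 = 2.5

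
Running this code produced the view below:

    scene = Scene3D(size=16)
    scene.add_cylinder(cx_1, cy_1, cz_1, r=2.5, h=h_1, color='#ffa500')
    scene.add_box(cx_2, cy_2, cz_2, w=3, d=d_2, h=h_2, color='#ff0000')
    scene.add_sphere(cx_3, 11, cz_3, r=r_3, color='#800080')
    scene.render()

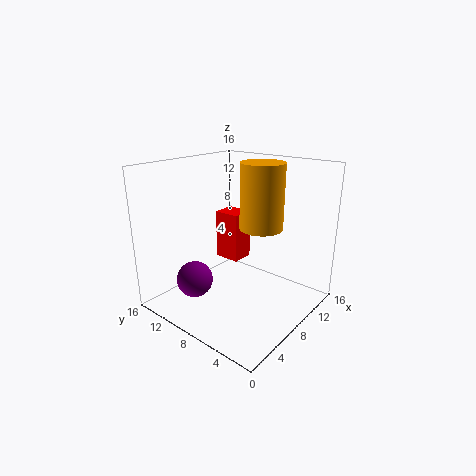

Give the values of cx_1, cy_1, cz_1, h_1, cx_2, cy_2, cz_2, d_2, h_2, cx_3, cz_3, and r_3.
cx_1 = 11; cy_1 = 7; cz_1 = 8.5; h_1 = 7.5; cx_2 = 12.5; cy_2 = 12; cz_2 = 2; d_2 = 3.5; h_2 = 6.5; cx_3 = 4; cz_3 = 3.5; r_3 = 2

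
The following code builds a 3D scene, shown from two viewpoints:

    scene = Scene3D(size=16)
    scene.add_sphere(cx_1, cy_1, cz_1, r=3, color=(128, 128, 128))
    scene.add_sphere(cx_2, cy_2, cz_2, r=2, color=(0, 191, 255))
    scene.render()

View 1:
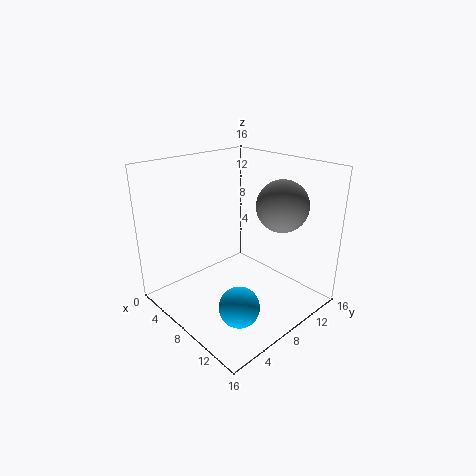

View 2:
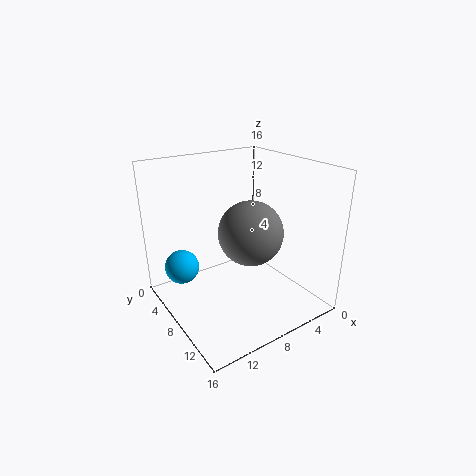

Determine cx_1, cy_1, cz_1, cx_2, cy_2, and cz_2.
cx_1 = 10
cy_1 = 13
cz_1 = 11
cx_2 = 13
cy_2 = 3.5
cz_2 = 3.75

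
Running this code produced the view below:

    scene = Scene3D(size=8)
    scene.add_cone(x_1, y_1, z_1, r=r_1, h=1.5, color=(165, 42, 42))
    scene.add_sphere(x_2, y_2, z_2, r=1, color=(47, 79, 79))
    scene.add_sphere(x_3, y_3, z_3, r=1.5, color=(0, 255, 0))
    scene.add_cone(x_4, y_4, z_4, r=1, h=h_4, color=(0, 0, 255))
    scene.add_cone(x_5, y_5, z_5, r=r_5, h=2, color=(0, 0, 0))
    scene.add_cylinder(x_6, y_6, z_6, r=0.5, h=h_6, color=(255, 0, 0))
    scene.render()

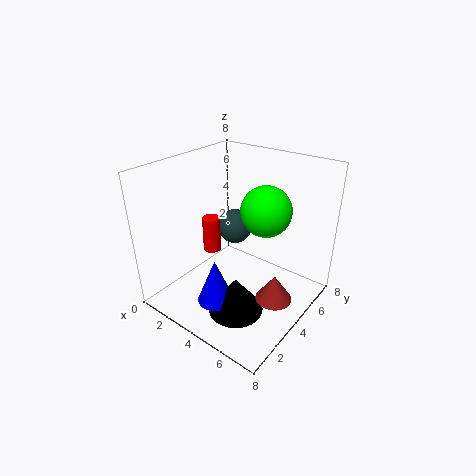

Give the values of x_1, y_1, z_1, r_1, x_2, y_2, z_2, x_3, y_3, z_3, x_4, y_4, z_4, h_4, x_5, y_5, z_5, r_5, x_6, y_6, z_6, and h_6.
x_1 = 6.5; y_1 = 4; z_1 = 1; r_1 = 1; x_2 = 3; y_2 = 5; z_2 = 4; x_3 = 4.5; y_3 = 6; z_3 = 5; x_4 = 4; y_4 = 2; z_4 = 1; h_4 = 2.5; x_5 = 5; y_5 = 2.5; z_5 = 0.5; r_5 = 1.5; x_6 = 2.5; y_6 = 3.5; z_6 = 3; h_6 = 2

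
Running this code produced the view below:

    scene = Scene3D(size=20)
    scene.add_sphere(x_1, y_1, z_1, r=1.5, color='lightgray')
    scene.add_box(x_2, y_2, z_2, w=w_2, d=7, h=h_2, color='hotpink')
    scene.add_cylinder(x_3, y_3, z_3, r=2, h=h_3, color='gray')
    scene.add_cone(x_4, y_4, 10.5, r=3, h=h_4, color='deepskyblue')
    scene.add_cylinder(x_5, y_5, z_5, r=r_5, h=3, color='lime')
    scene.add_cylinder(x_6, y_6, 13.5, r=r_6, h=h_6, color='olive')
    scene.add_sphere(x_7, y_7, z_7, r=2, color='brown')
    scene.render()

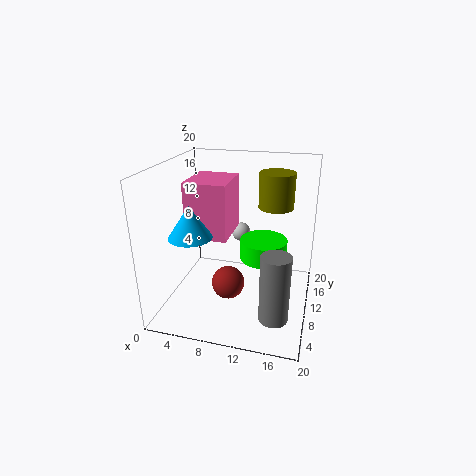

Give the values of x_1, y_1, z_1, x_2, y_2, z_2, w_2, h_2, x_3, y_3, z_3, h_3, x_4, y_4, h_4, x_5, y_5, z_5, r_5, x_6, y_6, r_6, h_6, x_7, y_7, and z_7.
x_1 = 8.5, y_1 = 17.5, z_1 = 7.5, x_2 = 2.5, y_2 = 9, z_2 = 9.5, w_2 = 6, h_2 = 8, x_3 = 16, y_3 = 6, z_3 = 0.5, h_3 = 9.5, x_4 = 4, y_4 = 7.5, h_4 = 4.5, x_5 = 13, y_5 = 13.5, z_5 = 5.5, r_5 = 3.5, x_6 = 14.5, y_6 = 14, r_6 = 2.5, h_6 = 5, x_7 = 10.5, y_7 = 3.5, z_7 = 7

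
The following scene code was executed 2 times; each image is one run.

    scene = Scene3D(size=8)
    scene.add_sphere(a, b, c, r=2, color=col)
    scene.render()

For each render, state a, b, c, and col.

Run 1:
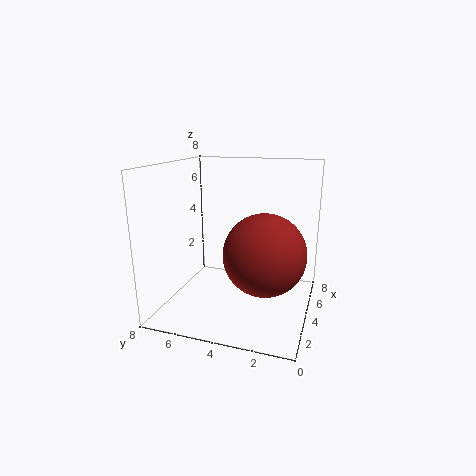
a = 2; b = 2; c = 4; col = 'brown'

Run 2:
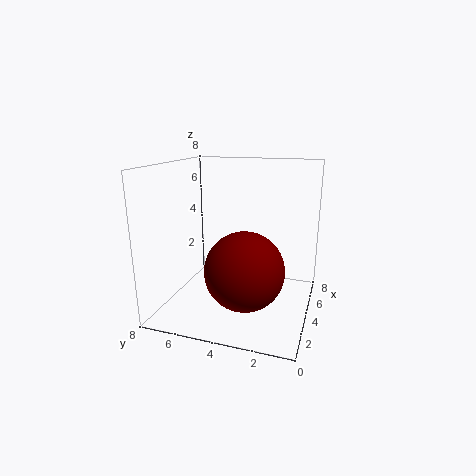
a = 2; b = 3; c = 3; col = 'maroon'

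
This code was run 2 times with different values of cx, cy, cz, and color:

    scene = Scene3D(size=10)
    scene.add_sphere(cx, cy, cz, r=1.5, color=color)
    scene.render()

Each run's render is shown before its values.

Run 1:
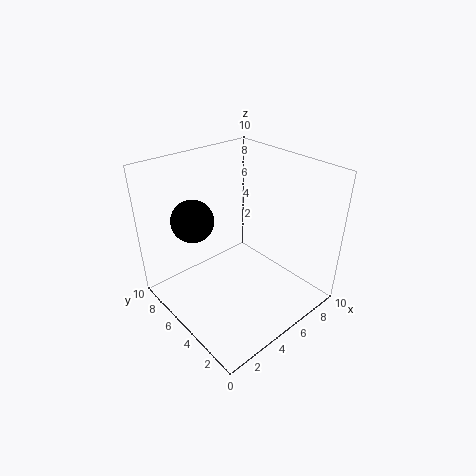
cx = 3; cy = 7.5; cz = 6; color = 'black'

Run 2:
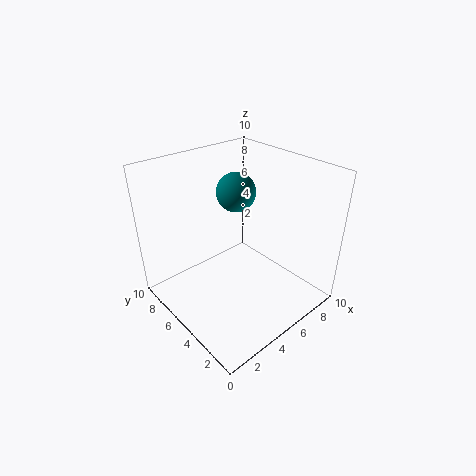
cx = 7; cy = 7.5; cz = 7; color = 'teal'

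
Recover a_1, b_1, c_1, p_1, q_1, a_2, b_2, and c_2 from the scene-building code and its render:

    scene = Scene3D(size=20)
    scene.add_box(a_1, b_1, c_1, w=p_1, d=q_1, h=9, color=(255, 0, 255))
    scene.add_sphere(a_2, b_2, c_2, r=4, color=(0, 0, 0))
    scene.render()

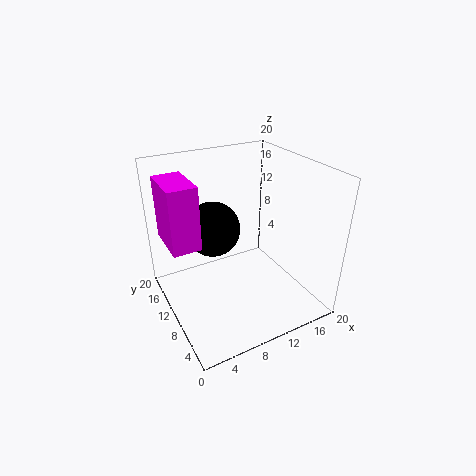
a_1 = 1; b_1 = 11; c_1 = 9; p_1 = 4; q_1 = 7; a_2 = 8; b_2 = 14; c_2 = 10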